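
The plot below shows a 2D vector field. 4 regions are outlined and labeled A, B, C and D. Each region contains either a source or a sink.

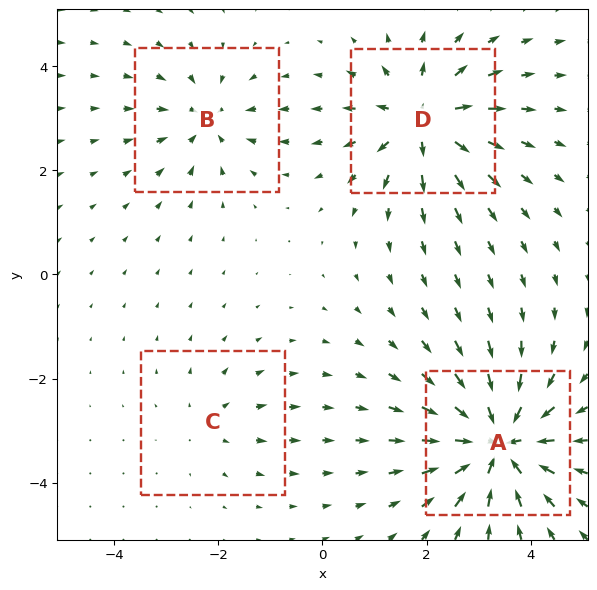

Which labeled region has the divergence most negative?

A

Divergence at each region's feature centre — A: about -8, B: about -4, C: about +2, D: about +6. Region A is most negative.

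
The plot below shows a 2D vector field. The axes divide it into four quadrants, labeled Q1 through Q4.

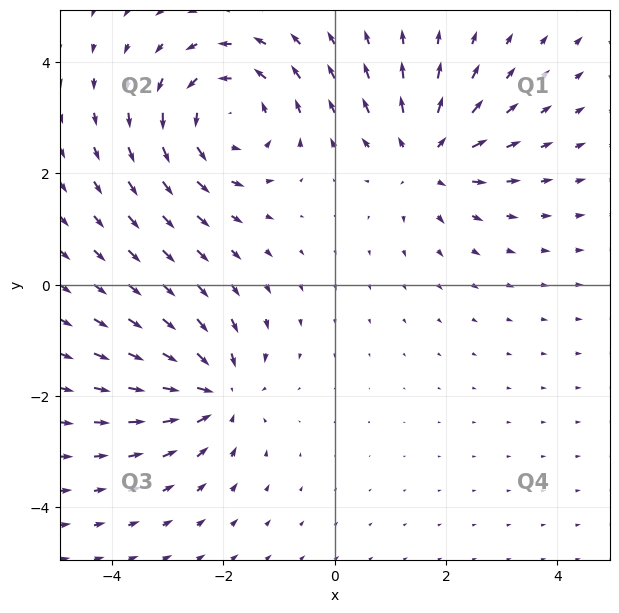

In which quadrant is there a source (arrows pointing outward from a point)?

Q1

The source sits at approximately (1.7, 2.3), which lies in quadrant Q1. The divergence there is about +4, positive as expected for a source.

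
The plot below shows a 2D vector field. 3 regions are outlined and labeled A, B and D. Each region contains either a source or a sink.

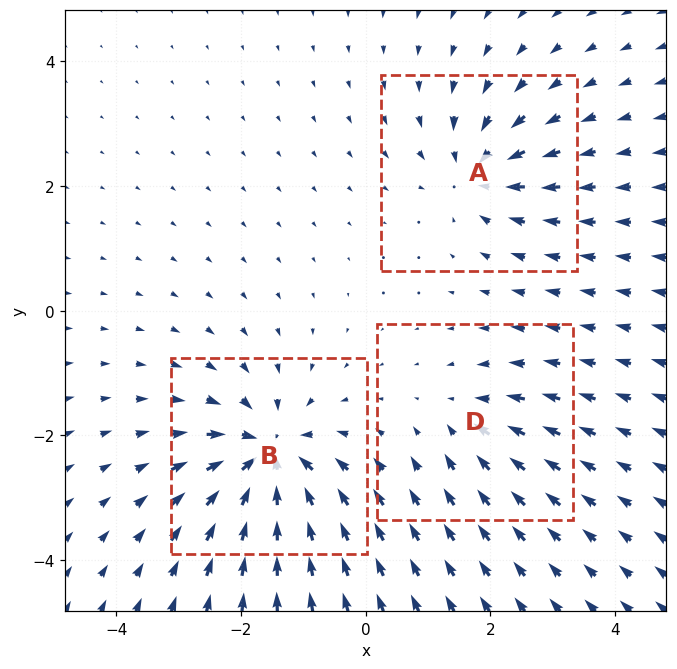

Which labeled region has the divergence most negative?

Divergence at each region's feature centre — A: about -4, B: about -6, D: about -3. Region B is most negative.

B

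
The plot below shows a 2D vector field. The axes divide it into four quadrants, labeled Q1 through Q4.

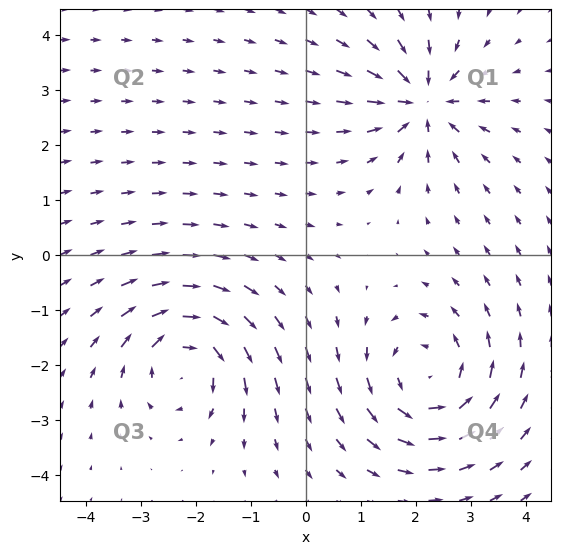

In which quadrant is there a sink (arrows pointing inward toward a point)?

The sink sits at approximately (2.1, 2.8), which lies in quadrant Q1. The divergence there is about -4, negative as expected for a sink.

Q1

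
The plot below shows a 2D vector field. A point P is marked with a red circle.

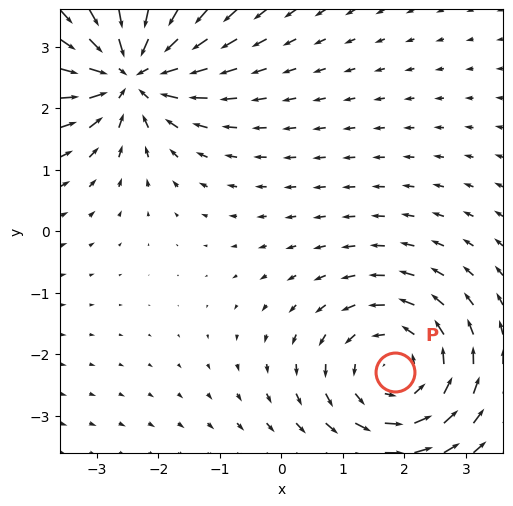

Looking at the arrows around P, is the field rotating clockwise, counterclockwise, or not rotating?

counterclockwise

Near P at (1.8, -2.3) the arrows circulate counterclockwise. The curl (z-component) there is about +3; positive curl means counterclockwise rotation.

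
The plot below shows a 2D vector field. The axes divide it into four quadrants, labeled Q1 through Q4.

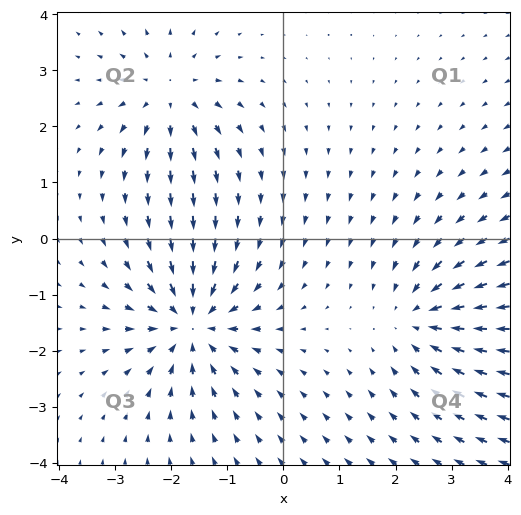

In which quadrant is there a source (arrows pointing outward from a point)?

Q2

The source sits at approximately (-2.0, 2.6), which lies in quadrant Q2. The divergence there is about +3, positive as expected for a source.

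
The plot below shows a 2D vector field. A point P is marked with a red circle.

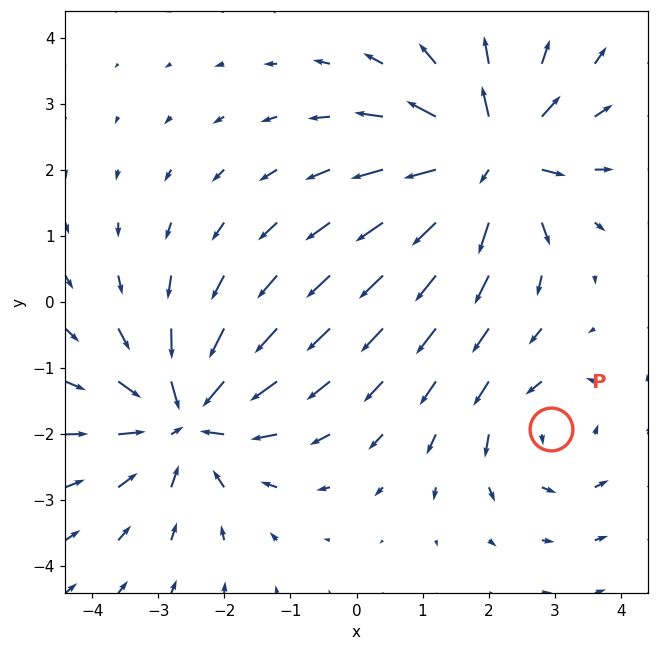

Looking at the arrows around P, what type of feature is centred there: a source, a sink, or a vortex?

At P (2.9, -1.9) the arrows circulate counterclockwise. Divergence ≈0, curl about +3 — near-zero divergence with nonzero curl is a vortex.

vortex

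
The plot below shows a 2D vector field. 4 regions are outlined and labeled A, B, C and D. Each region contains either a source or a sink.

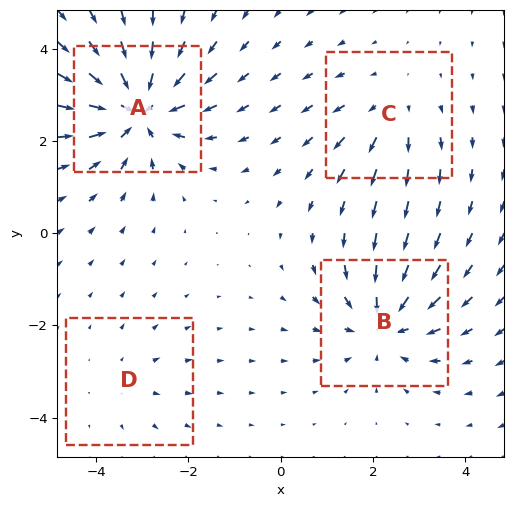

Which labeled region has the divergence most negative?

A

Divergence at each region's feature centre — A: about -7, B: about -5, C: about +3, D: about +2. Region A is most negative.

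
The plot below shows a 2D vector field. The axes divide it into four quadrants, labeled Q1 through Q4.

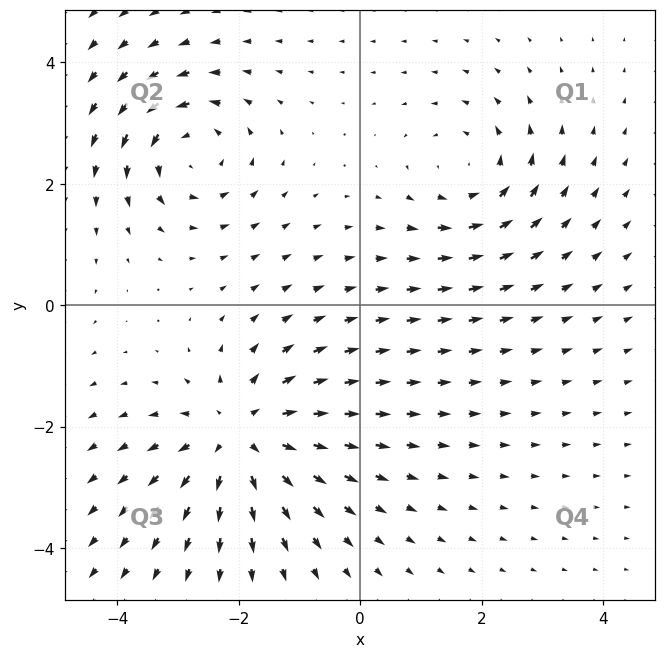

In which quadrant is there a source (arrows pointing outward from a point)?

Q3

The source sits at approximately (-2.0, -2.2), which lies in quadrant Q3. The divergence there is about +5, positive as expected for a source.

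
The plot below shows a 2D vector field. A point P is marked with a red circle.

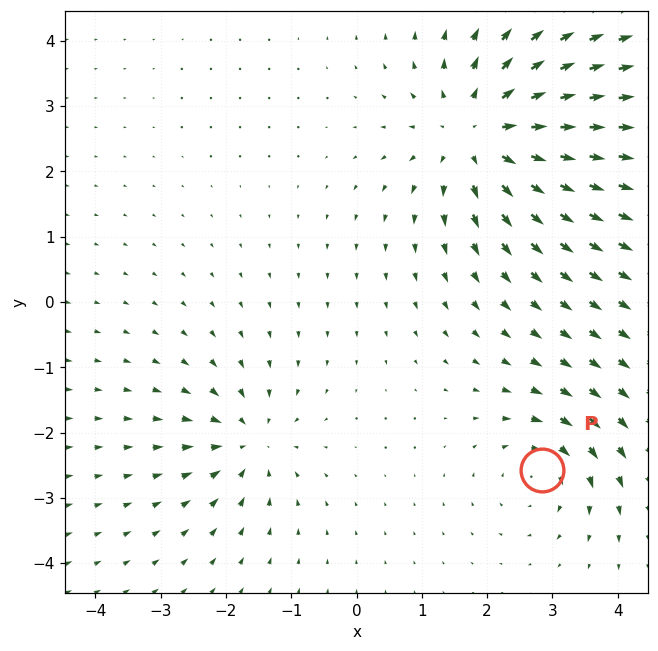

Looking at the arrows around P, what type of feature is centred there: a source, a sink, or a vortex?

At P (2.8, -2.6) the arrows circulate clockwise. Divergence ≈0, curl about -3 — near-zero divergence with nonzero curl is a vortex.

vortex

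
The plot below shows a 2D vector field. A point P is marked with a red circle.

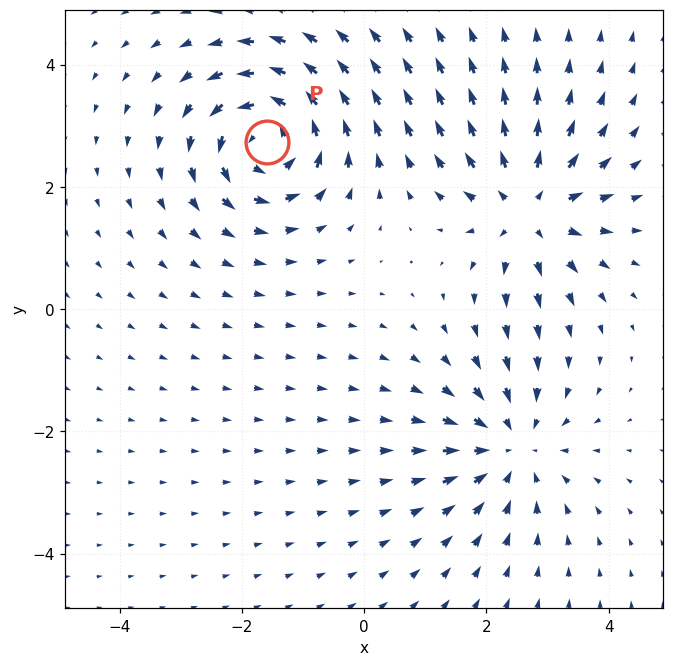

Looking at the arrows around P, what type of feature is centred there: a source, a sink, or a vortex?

vortex

At P (-1.6, 2.7) the arrows circulate counterclockwise. Divergence ≈0, curl about +6 — near-zero divergence with nonzero curl is a vortex.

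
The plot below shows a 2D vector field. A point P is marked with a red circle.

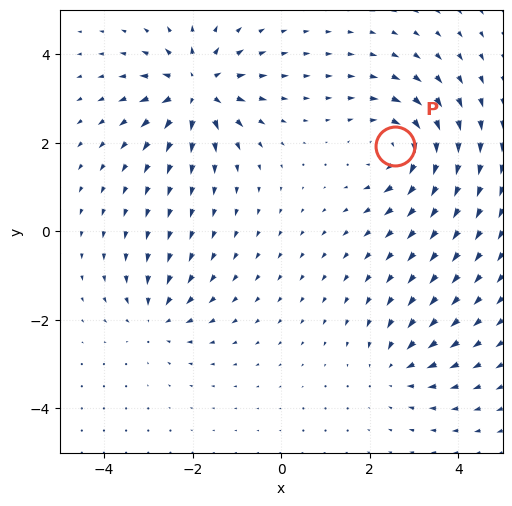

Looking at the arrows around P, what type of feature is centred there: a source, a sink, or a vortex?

vortex

At P (2.6, 1.9) the arrows circulate clockwise. Divergence ≈0, curl about -6 — near-zero divergence with nonzero curl is a vortex.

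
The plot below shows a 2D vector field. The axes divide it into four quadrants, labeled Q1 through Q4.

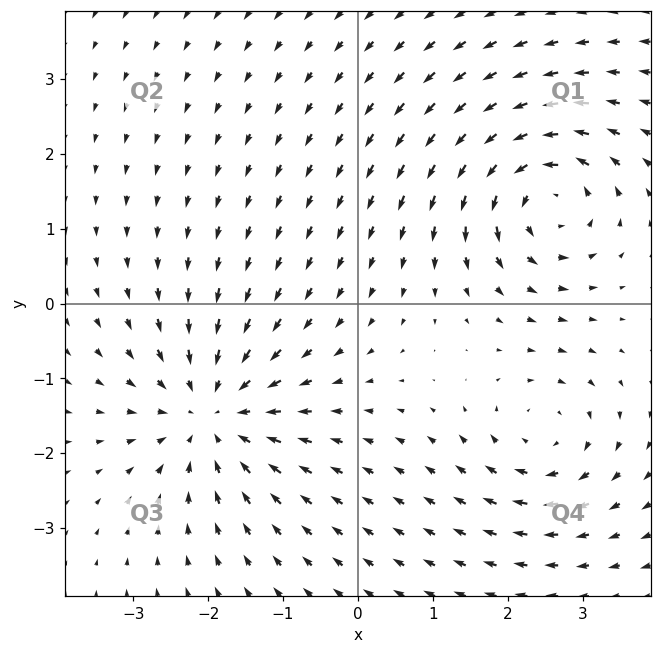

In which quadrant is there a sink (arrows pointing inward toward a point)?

Q3

The sink sits at approximately (-1.9, -1.5), which lies in quadrant Q3. The divergence there is about -5, negative as expected for a sink.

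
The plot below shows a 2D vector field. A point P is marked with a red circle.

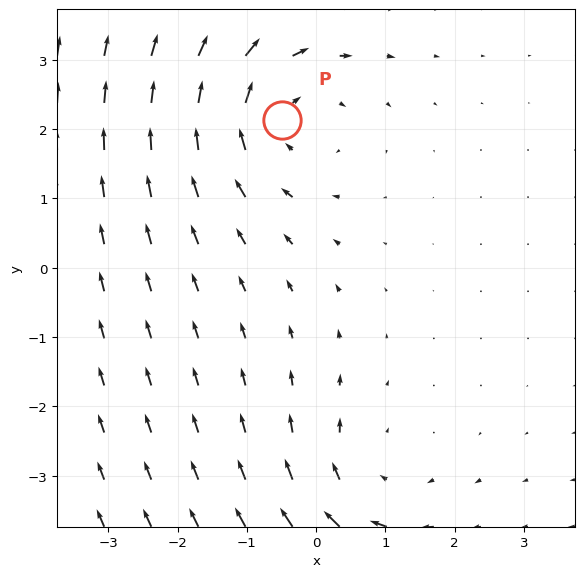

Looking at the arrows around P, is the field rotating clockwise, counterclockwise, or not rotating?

Near P at (-0.5, 2.1) the arrows circulate clockwise. The curl (z-component) there is about -3; negative curl means clockwise rotation.

clockwise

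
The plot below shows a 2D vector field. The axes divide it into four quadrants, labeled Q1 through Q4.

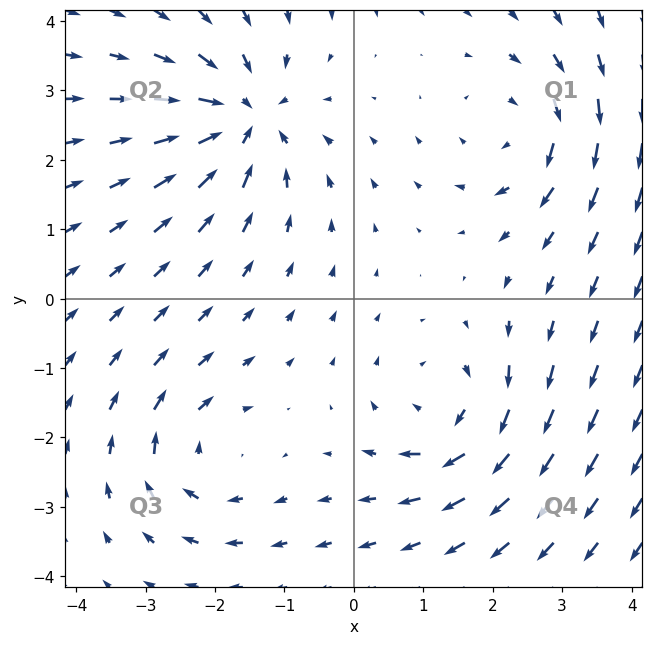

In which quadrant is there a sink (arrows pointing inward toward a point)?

The sink sits at approximately (-1.6, 2.6), which lies in quadrant Q2. The divergence there is about -6, negative as expected for a sink.

Q2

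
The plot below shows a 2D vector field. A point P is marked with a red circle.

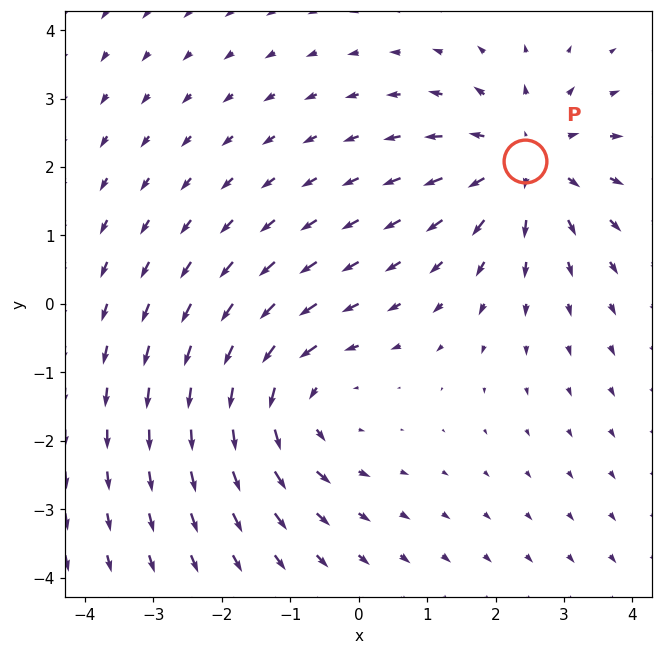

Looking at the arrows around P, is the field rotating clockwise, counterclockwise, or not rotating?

Near P at (2.4, 2.1) the arrows show no circulation. The curl there is ≈0.

not rotating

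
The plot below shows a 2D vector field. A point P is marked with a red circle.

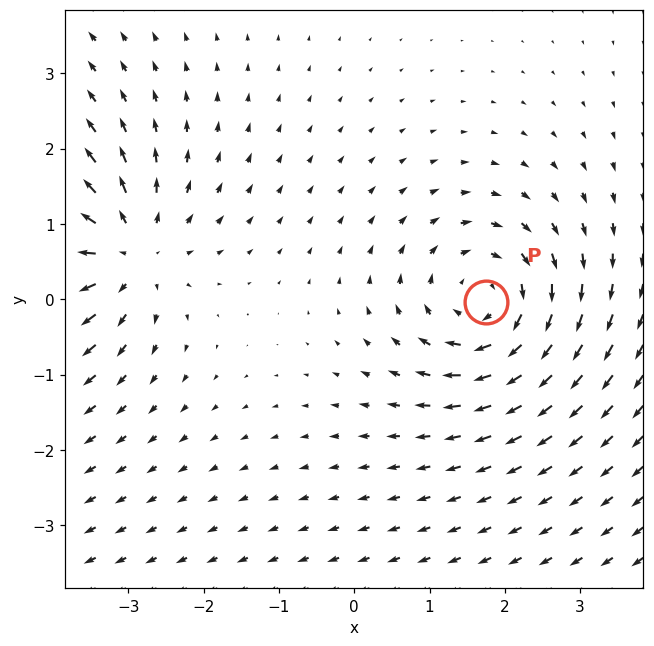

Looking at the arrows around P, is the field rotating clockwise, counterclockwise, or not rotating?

Near P at (1.7, -0.0) the arrows circulate clockwise. The curl (z-component) there is about -4; negative curl means clockwise rotation.

clockwise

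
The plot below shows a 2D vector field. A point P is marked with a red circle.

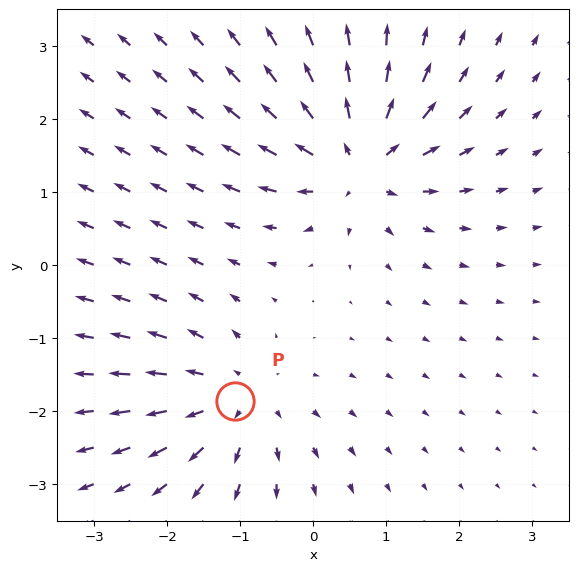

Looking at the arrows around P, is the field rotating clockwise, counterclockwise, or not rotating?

not rotating

Near P at (-1.1, -1.9) the arrows show no circulation. The curl there is ≈0.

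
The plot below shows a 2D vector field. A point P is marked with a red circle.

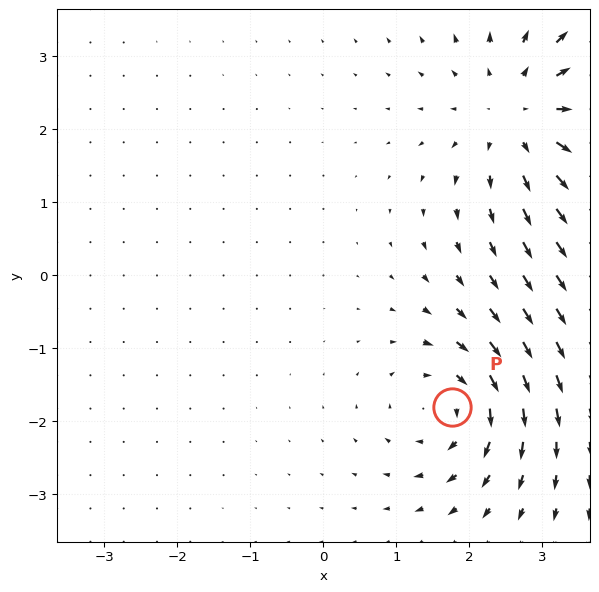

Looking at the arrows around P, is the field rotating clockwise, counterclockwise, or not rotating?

Near P at (1.8, -1.8) the arrows circulate clockwise. The curl (z-component) there is about -5; negative curl means clockwise rotation.

clockwise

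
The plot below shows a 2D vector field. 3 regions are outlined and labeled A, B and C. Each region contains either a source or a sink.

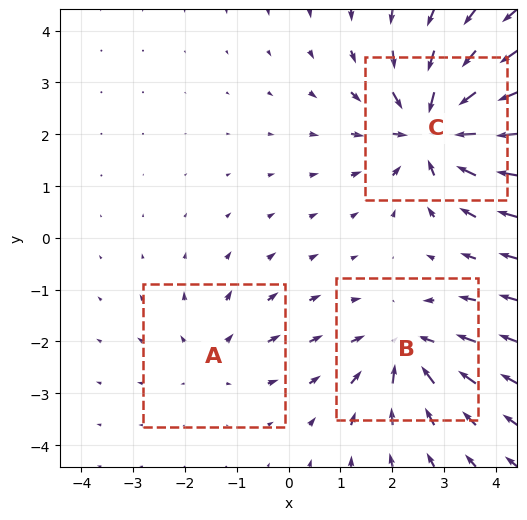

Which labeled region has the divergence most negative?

C

Divergence at each region's feature centre — A: about +2, B: about -4, C: about -6. Region C is most negative.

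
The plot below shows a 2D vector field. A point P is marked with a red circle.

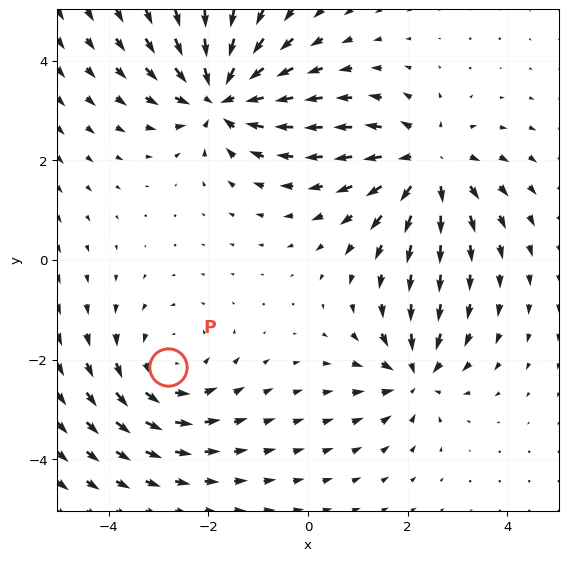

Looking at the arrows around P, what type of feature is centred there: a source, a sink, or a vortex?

At P (-2.8, -2.2) the arrows circulate counterclockwise. Divergence ≈0, curl about +3 — near-zero divergence with nonzero curl is a vortex.

vortex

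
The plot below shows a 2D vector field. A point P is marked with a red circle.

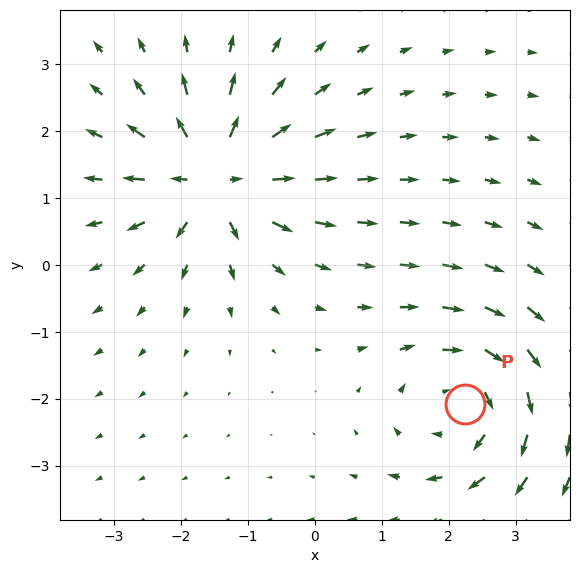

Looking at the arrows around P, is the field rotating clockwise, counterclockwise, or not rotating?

clockwise

Near P at (2.2, -2.1) the arrows circulate clockwise. The curl (z-component) there is about -4; negative curl means clockwise rotation.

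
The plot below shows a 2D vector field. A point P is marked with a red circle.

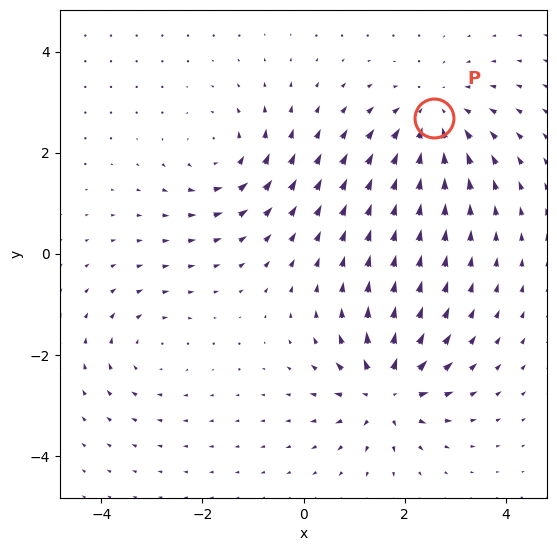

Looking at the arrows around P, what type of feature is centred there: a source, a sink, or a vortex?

sink

At P (2.6, 2.7) the arrows converge inward. Divergence about -4, curl ≈0 — negative divergence with near-zero curl is a sink.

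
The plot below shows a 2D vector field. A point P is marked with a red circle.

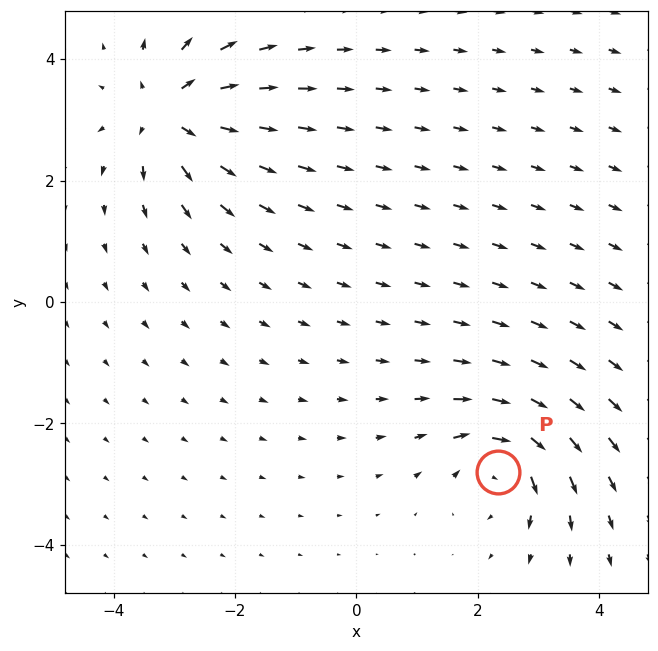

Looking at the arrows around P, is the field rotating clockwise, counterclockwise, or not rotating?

Near P at (2.3, -2.8) the arrows circulate clockwise. The curl (z-component) there is about -6; negative curl means clockwise rotation.

clockwise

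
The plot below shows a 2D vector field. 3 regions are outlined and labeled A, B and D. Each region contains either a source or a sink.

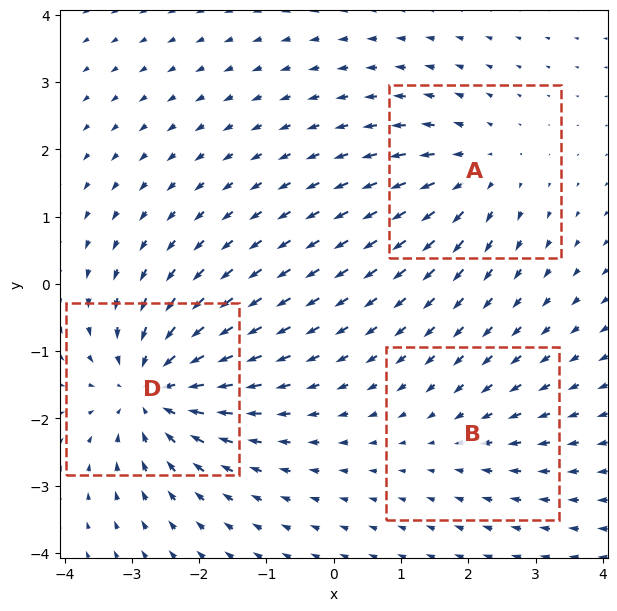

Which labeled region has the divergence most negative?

D

Divergence at each region's feature centre — A: about +3, B: about -2, D: about -5. Region D is most negative.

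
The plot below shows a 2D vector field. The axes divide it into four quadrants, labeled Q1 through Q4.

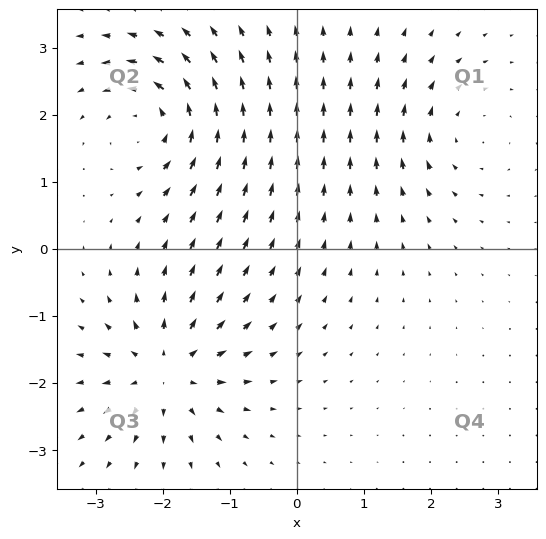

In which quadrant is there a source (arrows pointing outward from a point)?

The source sits at approximately (-1.9, -1.8), which lies in quadrant Q3. The divergence there is about +5, positive as expected for a source.

Q3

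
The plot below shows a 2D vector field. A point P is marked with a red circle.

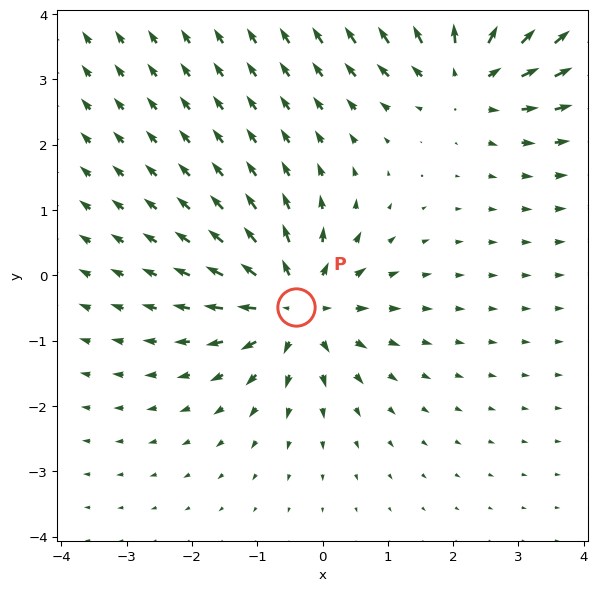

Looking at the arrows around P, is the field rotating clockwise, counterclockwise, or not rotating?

not rotating

Near P at (-0.4, -0.5) the arrows show no circulation. The curl there is ≈0.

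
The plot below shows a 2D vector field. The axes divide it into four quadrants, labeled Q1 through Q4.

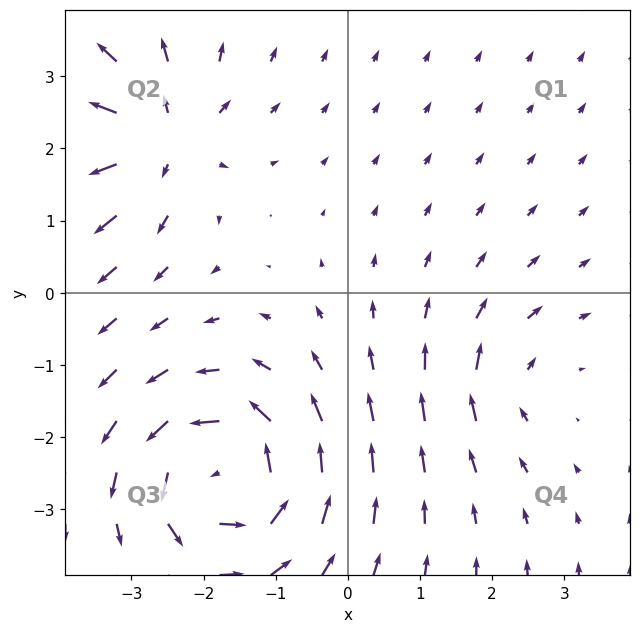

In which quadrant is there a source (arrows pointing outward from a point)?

Q2

The source sits at approximately (-2.6, 2.2), which lies in quadrant Q2. The divergence there is about +5, positive as expected for a source.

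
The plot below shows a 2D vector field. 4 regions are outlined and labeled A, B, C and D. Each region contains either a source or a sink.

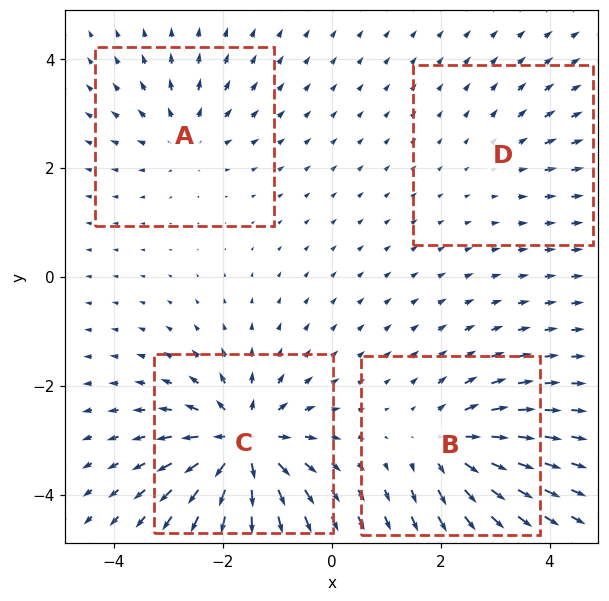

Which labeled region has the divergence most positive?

Divergence at each region's feature centre — A: about +4, B: about +6, C: about +9, D: about +2. Region C is most positive.

C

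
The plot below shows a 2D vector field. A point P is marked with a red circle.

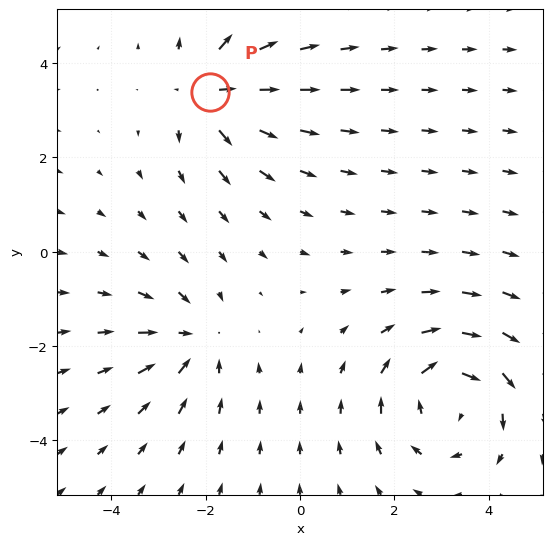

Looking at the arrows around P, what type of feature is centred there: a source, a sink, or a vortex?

At P (-1.9, 3.4) the arrows spread outward. Divergence about +4, curl ≈0 — positive divergence with near-zero curl is a source.

source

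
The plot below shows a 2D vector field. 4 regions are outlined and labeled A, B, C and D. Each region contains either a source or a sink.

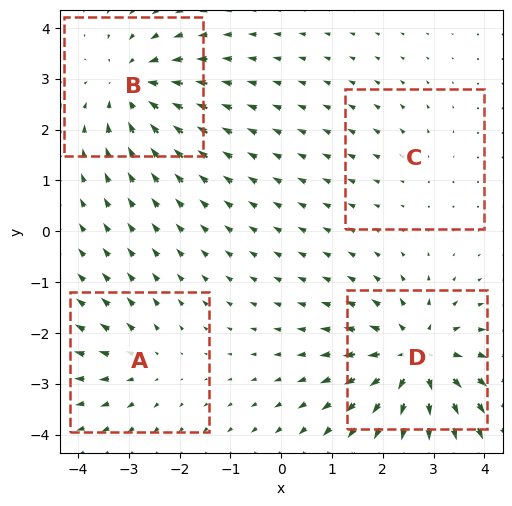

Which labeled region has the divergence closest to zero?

Divergence at each region's feature centre — A: about +3, B: about -5, C: about +2, D: about +7. Region C is closest to zero.

C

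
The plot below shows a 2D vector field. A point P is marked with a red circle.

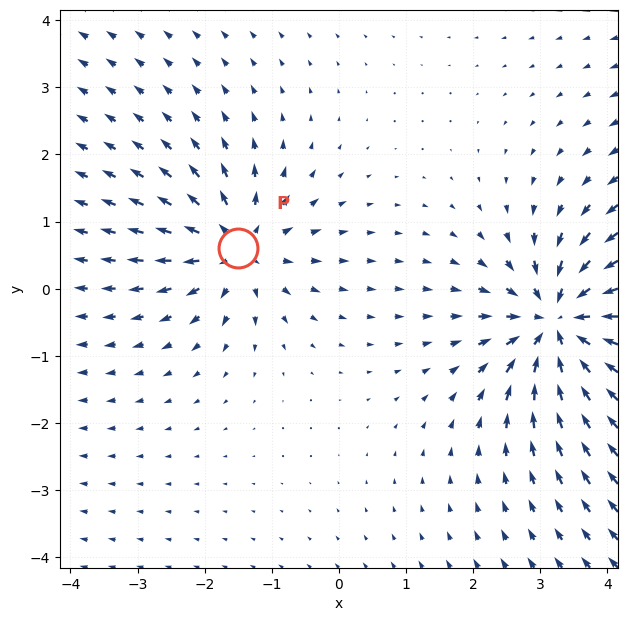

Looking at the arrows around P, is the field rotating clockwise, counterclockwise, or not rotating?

not rotating

Near P at (-1.5, 0.6) the arrows show no circulation. The curl there is ≈0.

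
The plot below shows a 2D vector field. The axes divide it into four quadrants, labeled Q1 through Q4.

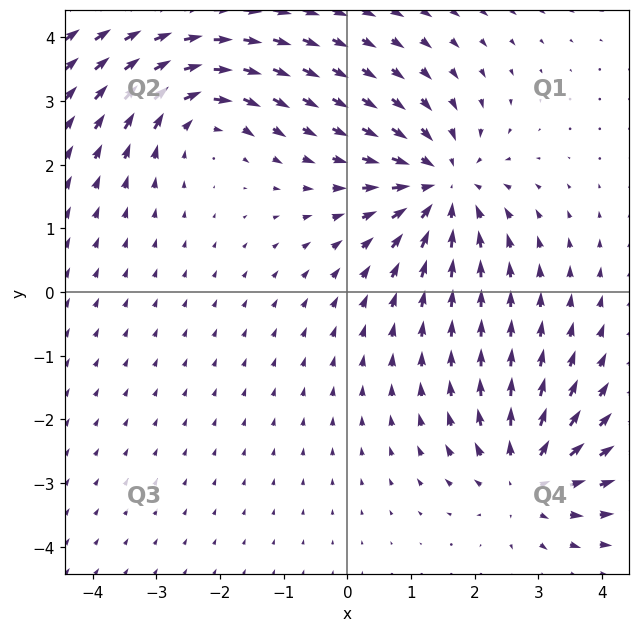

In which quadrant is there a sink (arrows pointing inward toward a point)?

Q1

The sink sits at approximately (1.5, 1.7), which lies in quadrant Q1. The divergence there is about -5, negative as expected for a sink.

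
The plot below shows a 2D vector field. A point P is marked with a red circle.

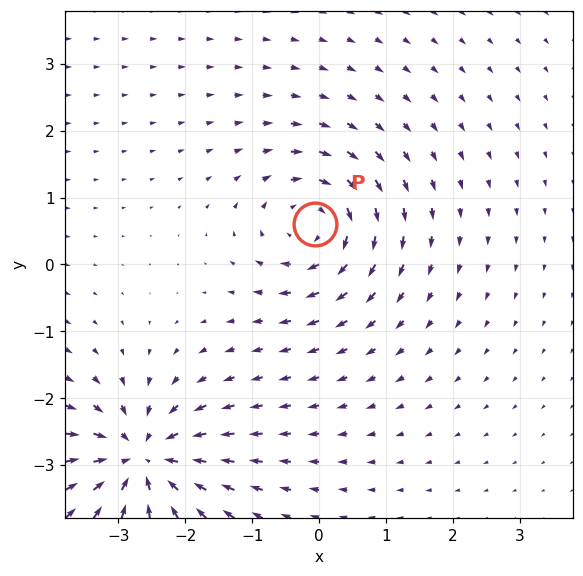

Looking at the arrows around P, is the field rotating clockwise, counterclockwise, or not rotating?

clockwise

Near P at (-0.1, 0.6) the arrows circulate clockwise. The curl (z-component) there is about -5; negative curl means clockwise rotation.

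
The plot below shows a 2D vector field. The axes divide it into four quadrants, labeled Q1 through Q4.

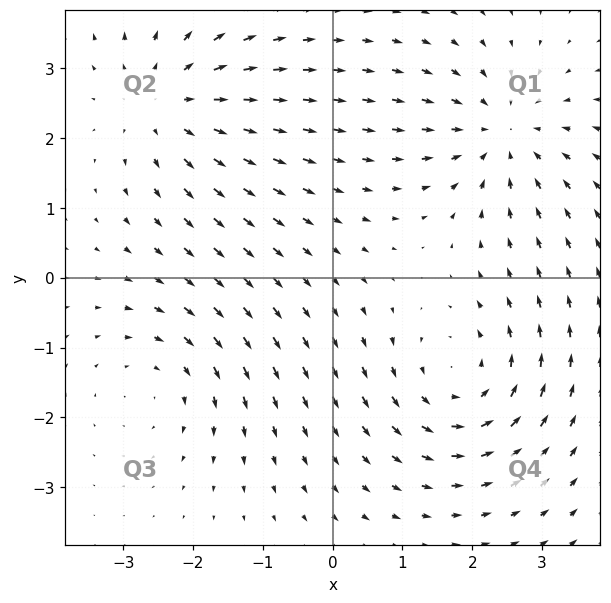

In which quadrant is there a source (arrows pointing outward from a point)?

Q2

The source sits at approximately (-2.4, 2.5), which lies in quadrant Q2. The divergence there is about +4, positive as expected for a source.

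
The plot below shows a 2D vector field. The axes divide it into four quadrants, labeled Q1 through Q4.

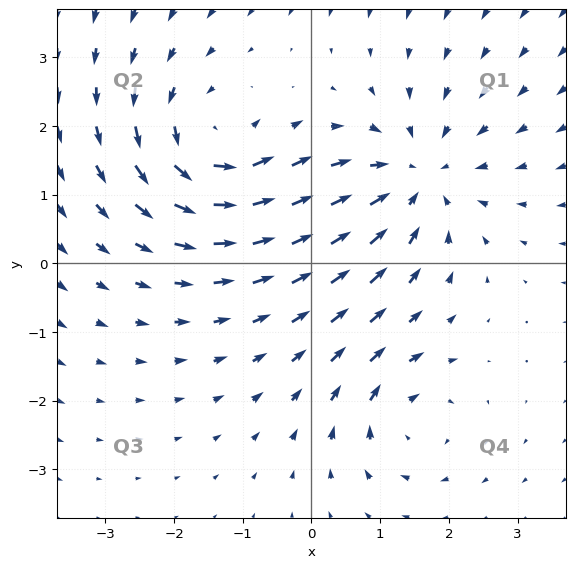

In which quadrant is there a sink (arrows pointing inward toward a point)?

The sink sits at approximately (1.5, 1.2), which lies in quadrant Q1. The divergence there is about -4, negative as expected for a sink.

Q1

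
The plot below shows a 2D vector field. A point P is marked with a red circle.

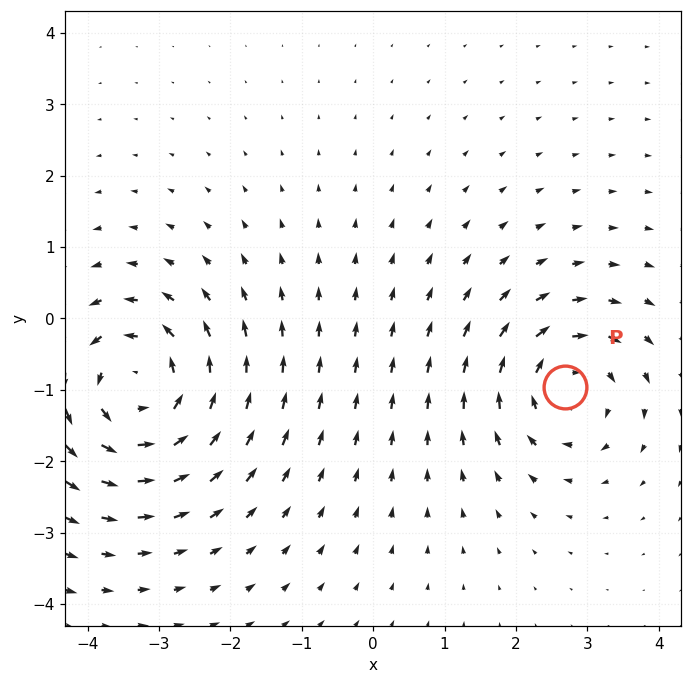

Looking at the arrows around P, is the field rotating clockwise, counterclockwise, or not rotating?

Near P at (2.7, -1.0) the arrows circulate clockwise. The curl (z-component) there is about -4; negative curl means clockwise rotation.

clockwise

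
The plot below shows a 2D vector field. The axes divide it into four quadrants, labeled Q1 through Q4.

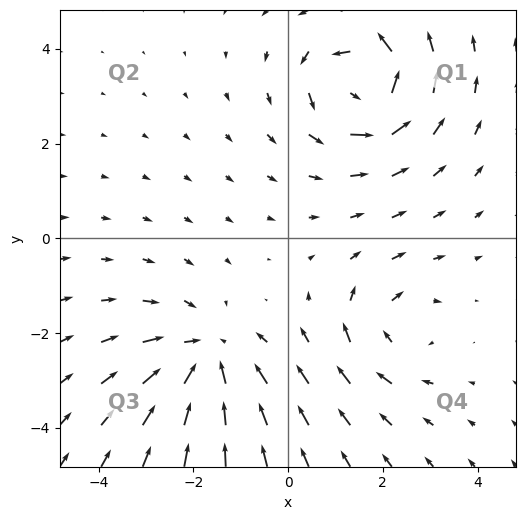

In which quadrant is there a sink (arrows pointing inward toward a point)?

The sink sits at approximately (-1.7, -2.5), which lies in quadrant Q3. The divergence there is about -4, negative as expected for a sink.

Q3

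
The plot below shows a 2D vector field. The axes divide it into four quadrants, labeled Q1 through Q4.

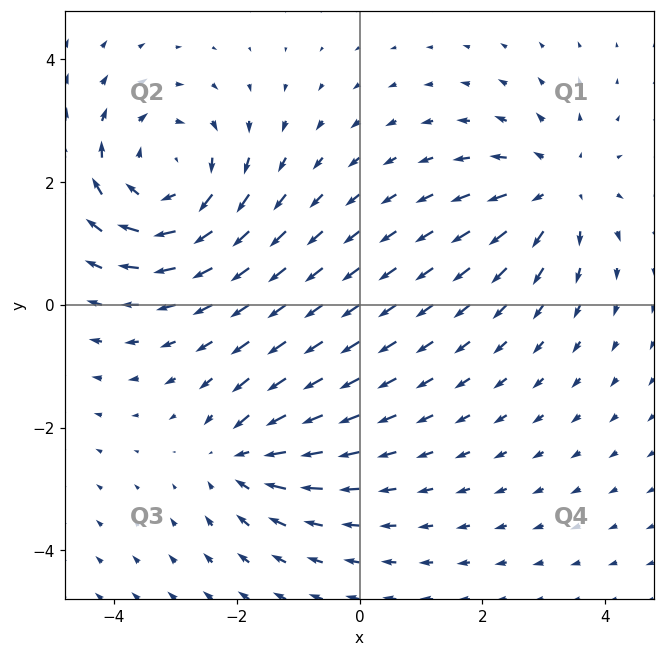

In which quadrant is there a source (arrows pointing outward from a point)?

Q1

The source sits at approximately (3.2, 1.9), which lies in quadrant Q1. The divergence there is about +3, positive as expected for a source.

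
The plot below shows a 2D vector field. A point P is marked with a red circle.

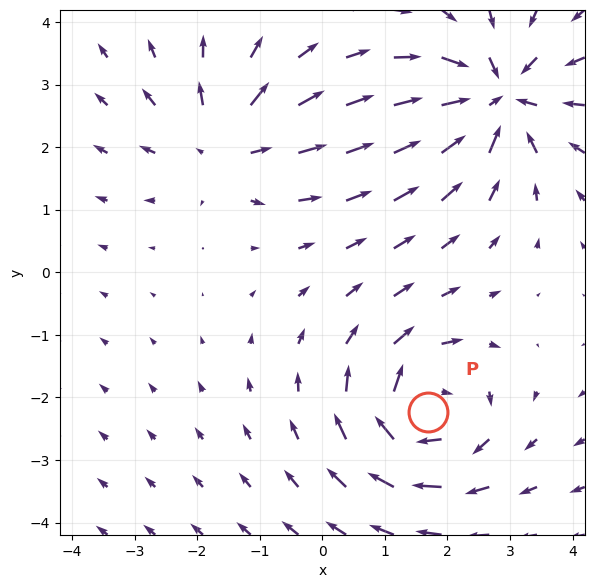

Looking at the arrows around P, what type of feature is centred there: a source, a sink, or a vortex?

vortex

At P (1.7, -2.2) the arrows circulate clockwise. Divergence ≈0, curl about -5 — near-zero divergence with nonzero curl is a vortex.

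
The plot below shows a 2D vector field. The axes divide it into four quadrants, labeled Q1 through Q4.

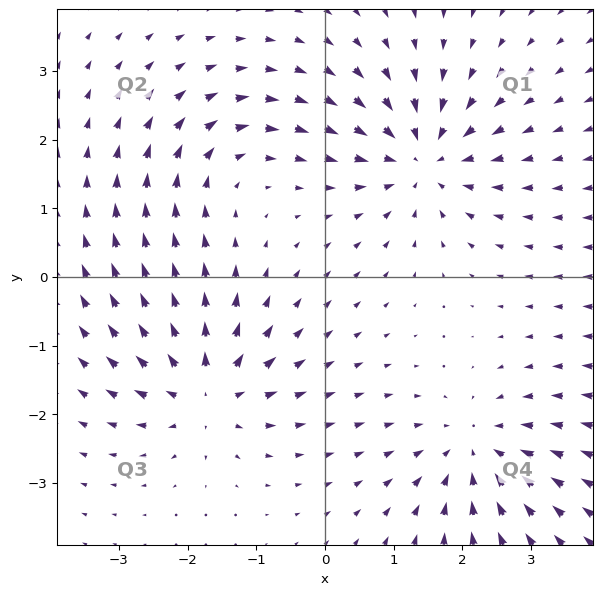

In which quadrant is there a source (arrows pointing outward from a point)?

Q3

The source sits at approximately (-1.7, -1.7), which lies in quadrant Q3. The divergence there is about +5, positive as expected for a source.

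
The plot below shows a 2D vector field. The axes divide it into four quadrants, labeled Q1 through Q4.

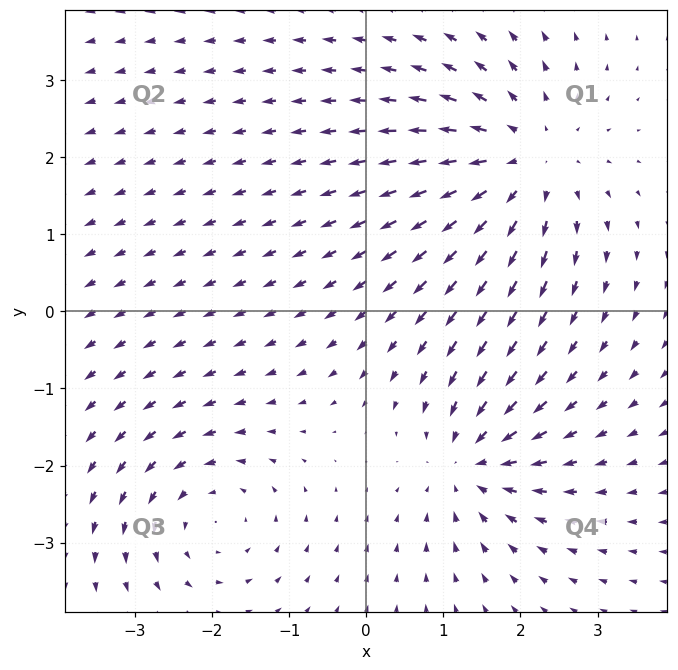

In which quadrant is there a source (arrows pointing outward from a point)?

Q1

The source sits at approximately (2.1, 1.9), which lies in quadrant Q1. The divergence there is about +4, positive as expected for a source.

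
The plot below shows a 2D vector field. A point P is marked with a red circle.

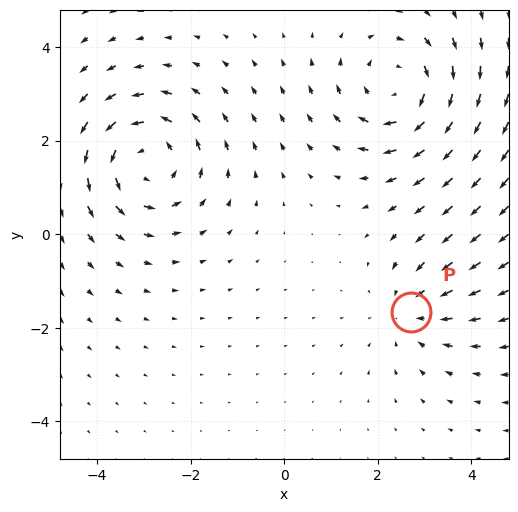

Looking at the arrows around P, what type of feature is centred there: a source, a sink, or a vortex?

At P (2.7, -1.7) the arrows converge inward. Divergence about -3, curl ≈0 — negative divergence with near-zero curl is a sink.

sink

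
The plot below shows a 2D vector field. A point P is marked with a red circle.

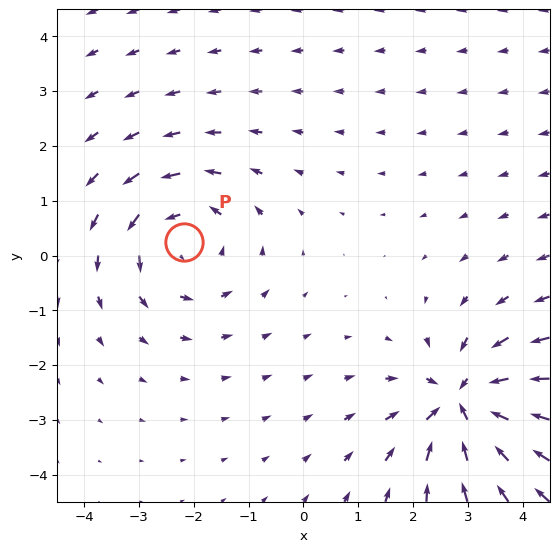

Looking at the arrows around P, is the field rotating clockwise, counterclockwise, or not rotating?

Near P at (-2.2, 0.3) the arrows circulate counterclockwise. The curl (z-component) there is about +4; positive curl means counterclockwise rotation.

counterclockwise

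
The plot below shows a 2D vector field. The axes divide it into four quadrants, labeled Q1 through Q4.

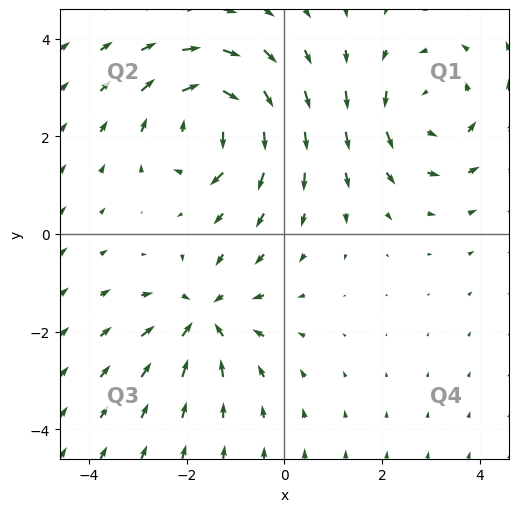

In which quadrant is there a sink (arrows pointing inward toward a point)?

Q3

The sink sits at approximately (-1.6, -1.7), which lies in quadrant Q3. The divergence there is about -4, negative as expected for a sink.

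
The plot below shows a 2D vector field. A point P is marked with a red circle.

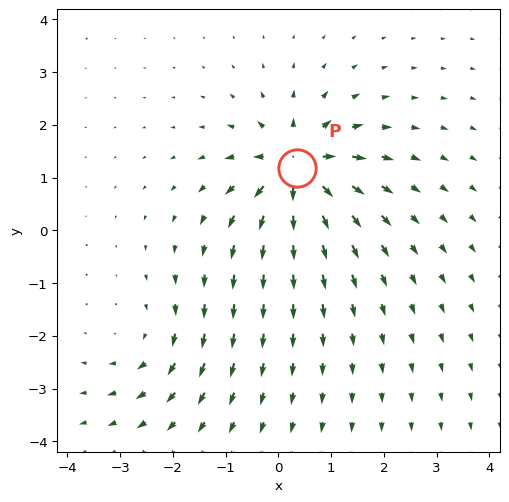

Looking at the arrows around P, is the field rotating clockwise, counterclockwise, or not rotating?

Near P at (0.4, 1.2) the arrows show no circulation. The curl there is ≈0.

not rotating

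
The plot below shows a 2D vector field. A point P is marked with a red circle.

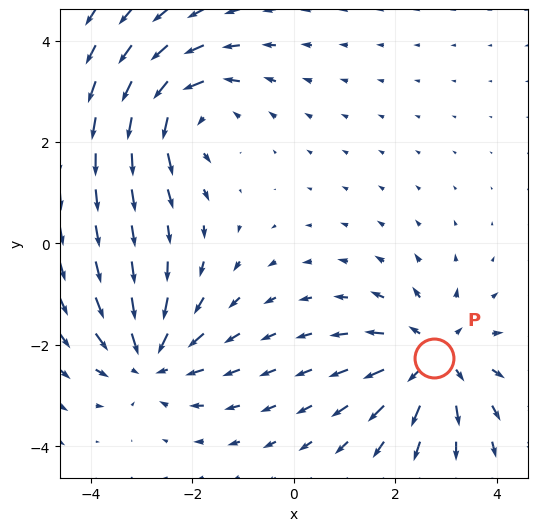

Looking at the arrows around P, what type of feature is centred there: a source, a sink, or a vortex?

At P (2.8, -2.3) the arrows spread outward. Divergence about +5, curl ≈0 — positive divergence with near-zero curl is a source.

source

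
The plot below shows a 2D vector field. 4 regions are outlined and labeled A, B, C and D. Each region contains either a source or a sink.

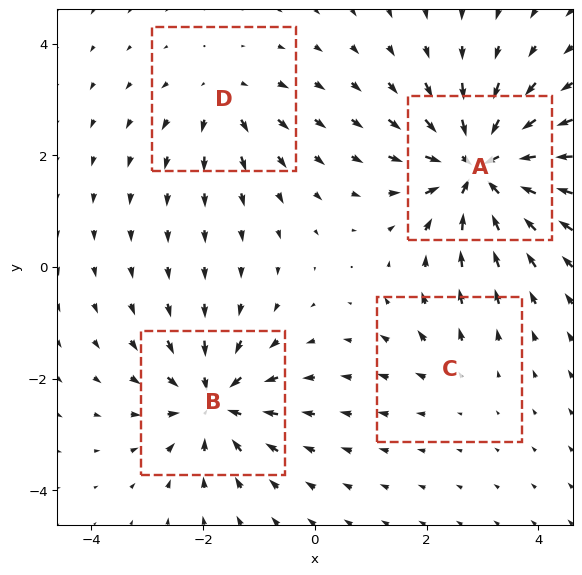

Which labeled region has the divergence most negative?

A

Divergence at each region's feature centre — A: about -9, B: about -6, C: about +2, D: about +4. Region A is most negative.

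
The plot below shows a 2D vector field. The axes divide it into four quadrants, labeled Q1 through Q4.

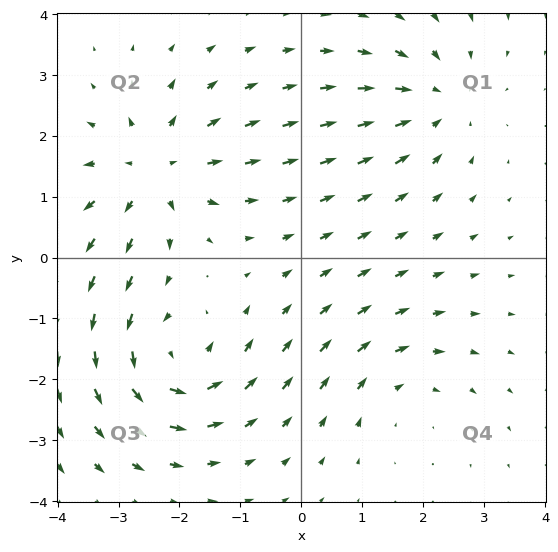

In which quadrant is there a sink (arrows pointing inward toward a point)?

The sink sits at approximately (2.2, 2.6), which lies in quadrant Q1. The divergence there is about -3, negative as expected for a sink.

Q1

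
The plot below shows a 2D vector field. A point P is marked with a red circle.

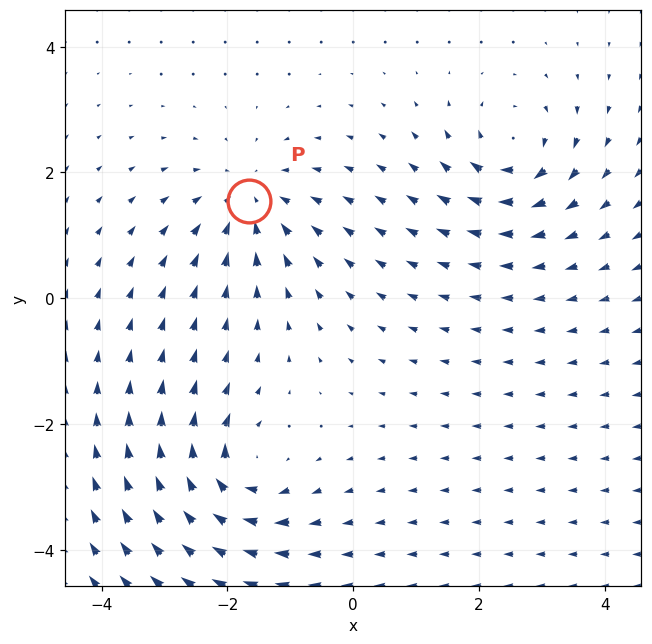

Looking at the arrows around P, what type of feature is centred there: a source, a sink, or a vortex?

sink

At P (-1.7, 1.5) the arrows converge inward. Divergence about -4, curl ≈0 — negative divergence with near-zero curl is a sink.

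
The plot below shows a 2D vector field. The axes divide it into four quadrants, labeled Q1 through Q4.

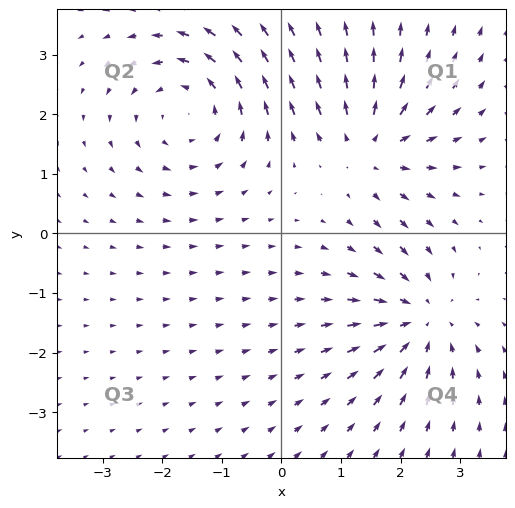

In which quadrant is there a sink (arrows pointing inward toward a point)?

Q4

The sink sits at approximately (2.3, -1.5), which lies in quadrant Q4. The divergence there is about -4, negative as expected for a sink.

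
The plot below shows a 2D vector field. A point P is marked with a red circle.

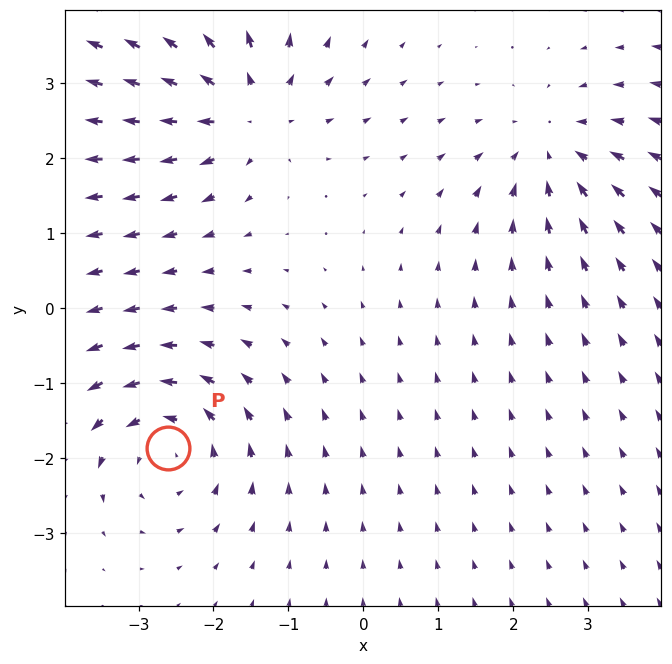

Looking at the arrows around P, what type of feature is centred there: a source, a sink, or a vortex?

vortex

At P (-2.6, -1.9) the arrows circulate counterclockwise. Divergence ≈0, curl about +4 — near-zero divergence with nonzero curl is a vortex.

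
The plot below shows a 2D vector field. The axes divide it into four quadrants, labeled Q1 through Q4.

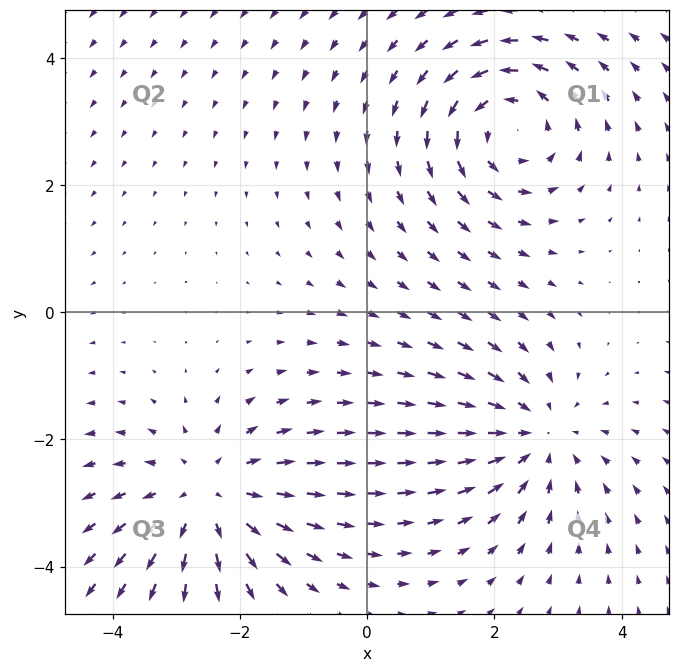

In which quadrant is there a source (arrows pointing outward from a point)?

Q3

The source sits at approximately (-2.5, -2.9), which lies in quadrant Q3. The divergence there is about +3, positive as expected for a source.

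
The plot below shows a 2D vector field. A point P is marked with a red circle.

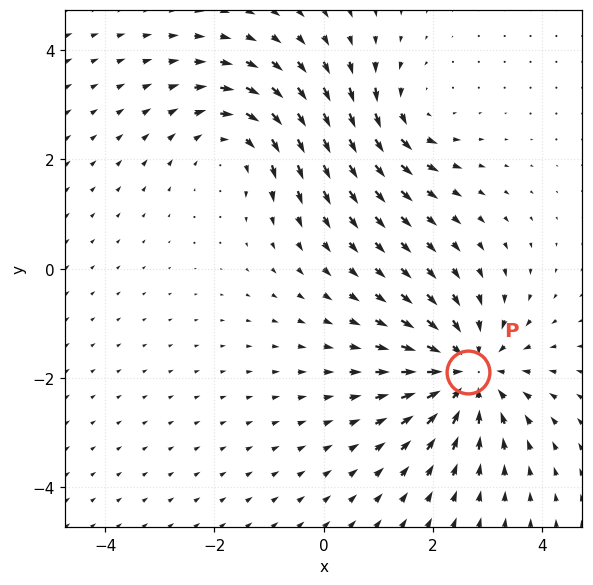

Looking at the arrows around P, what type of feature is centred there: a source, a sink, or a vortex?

At P (2.6, -1.9) the arrows converge inward. Divergence about -4, curl ≈0 — negative divergence with near-zero curl is a sink.

sink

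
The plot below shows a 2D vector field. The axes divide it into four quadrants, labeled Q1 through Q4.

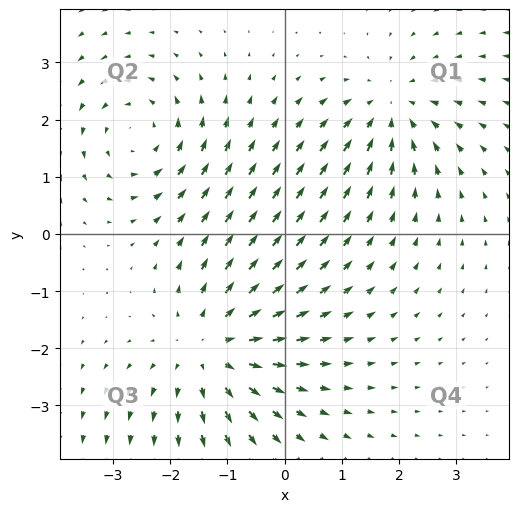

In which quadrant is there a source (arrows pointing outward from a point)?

Q3

The source sits at approximately (-1.3, -2.0), which lies in quadrant Q3. The divergence there is about +4, positive as expected for a source.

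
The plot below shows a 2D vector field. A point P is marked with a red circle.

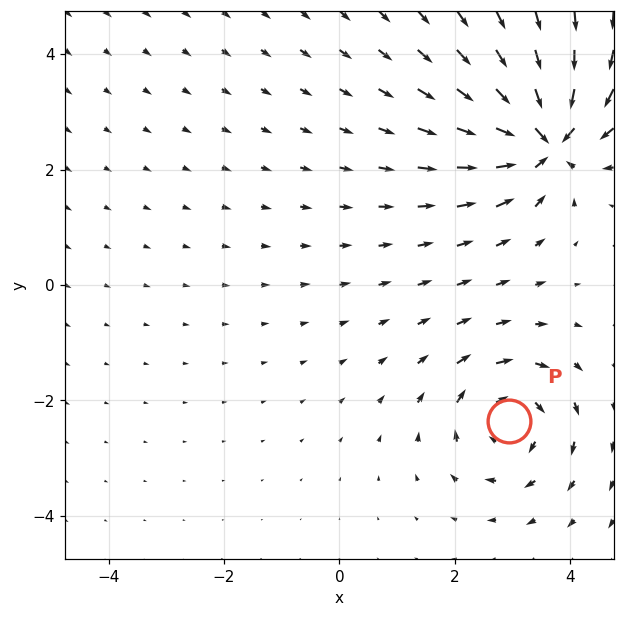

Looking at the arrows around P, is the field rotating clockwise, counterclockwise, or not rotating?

clockwise

Near P at (2.9, -2.4) the arrows circulate clockwise. The curl (z-component) there is about -4; negative curl means clockwise rotation.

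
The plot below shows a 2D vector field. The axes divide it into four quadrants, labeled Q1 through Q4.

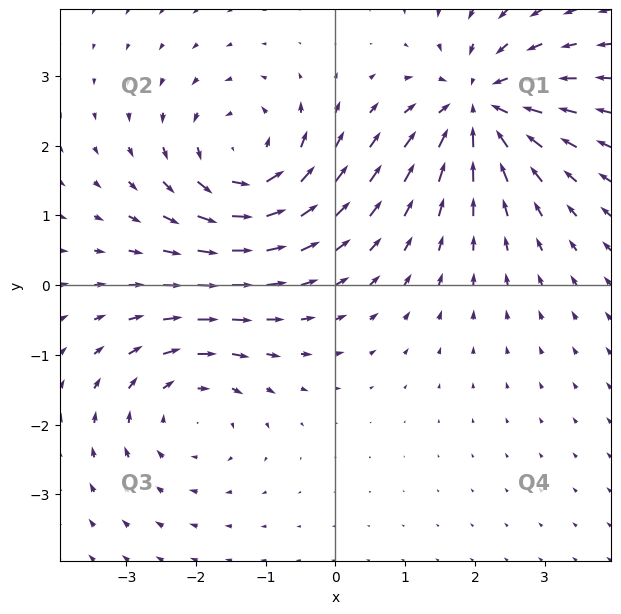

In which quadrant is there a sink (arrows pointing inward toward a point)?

Q1

The sink sits at approximately (2.1, 2.6), which lies in quadrant Q1. The divergence there is about -6, negative as expected for a sink.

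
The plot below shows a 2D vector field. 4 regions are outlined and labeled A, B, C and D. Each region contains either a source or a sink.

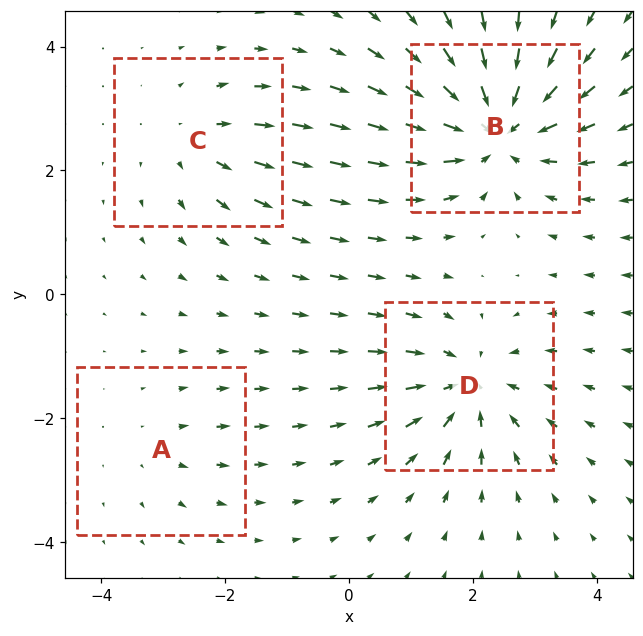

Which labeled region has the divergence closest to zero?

A

Divergence at each region's feature centre — A: about +2, B: about -7, C: about +3, D: about -5. Region A is closest to zero.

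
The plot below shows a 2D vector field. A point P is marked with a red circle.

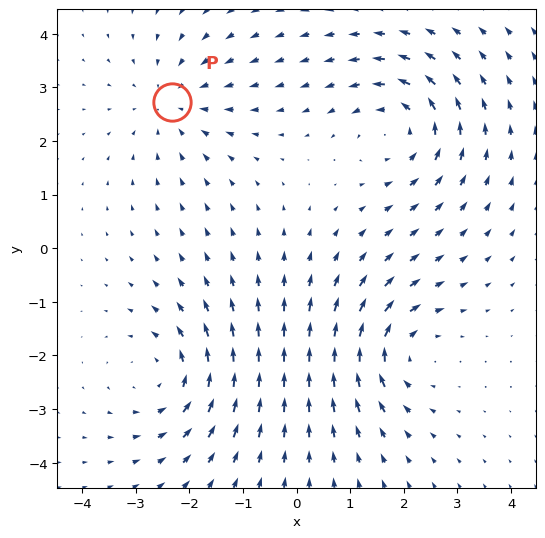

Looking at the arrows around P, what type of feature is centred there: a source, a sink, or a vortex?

At P (-2.3, 2.7) the arrows converge inward. Divergence about -3, curl ≈0 — negative divergence with near-zero curl is a sink.

sink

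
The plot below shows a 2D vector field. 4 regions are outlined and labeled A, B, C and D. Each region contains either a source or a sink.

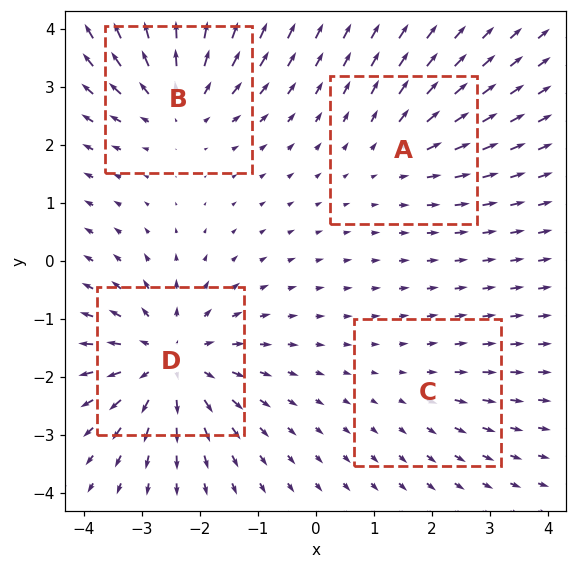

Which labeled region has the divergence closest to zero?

C

Divergence at each region's feature centre — A: about +3, B: about +4, C: about +2, D: about +6. Region C is closest to zero.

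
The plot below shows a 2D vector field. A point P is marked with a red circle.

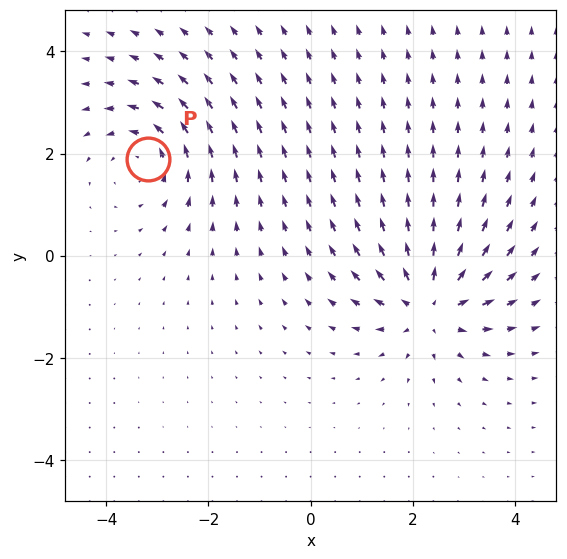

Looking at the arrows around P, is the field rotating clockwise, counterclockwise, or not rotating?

Near P at (-3.2, 1.9) the arrows circulate counterclockwise. The curl (z-component) there is about +3; positive curl means counterclockwise rotation.

counterclockwise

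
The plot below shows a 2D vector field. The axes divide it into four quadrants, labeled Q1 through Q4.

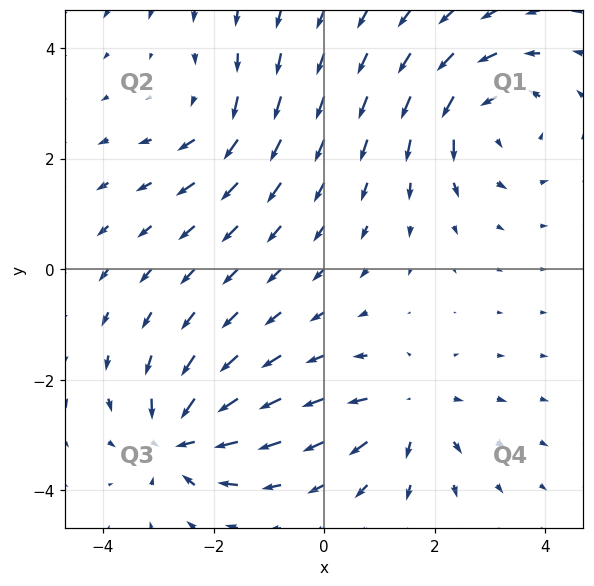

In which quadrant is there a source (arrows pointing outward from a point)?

The source sits at approximately (1.5, -2.6), which lies in quadrant Q4. The divergence there is about +4, positive as expected for a source.

Q4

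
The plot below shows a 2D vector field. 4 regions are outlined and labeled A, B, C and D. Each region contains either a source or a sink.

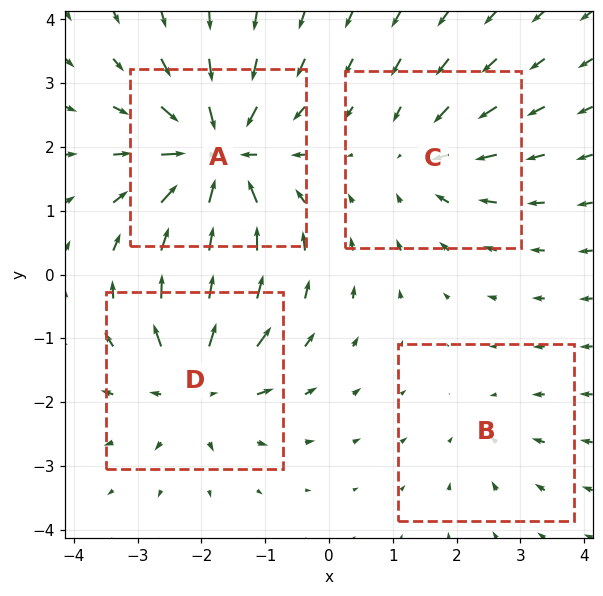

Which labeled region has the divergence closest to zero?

B

Divergence at each region's feature centre — A: about -8, B: about -2, C: about -4, D: about +6. Region B is closest to zero.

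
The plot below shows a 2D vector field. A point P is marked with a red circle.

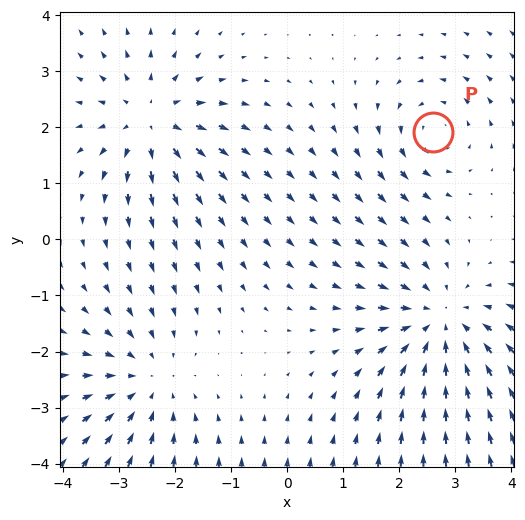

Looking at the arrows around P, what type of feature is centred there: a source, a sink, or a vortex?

vortex

At P (2.6, 1.9) the arrows circulate counterclockwise. Divergence ≈0, curl about +3 — near-zero divergence with nonzero curl is a vortex.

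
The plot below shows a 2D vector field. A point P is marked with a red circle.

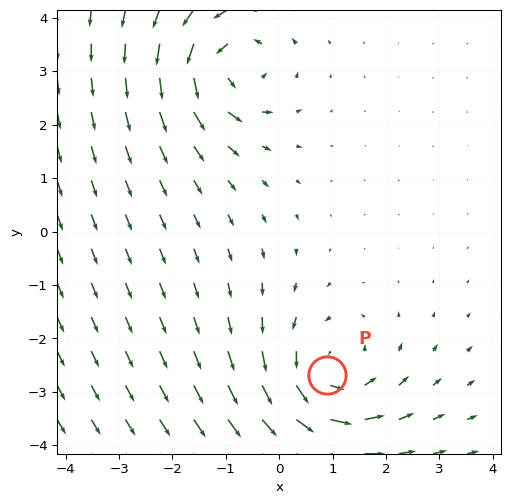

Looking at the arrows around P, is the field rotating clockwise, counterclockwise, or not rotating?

counterclockwise

Near P at (0.9, -2.7) the arrows circulate counterclockwise. The curl (z-component) there is about +4; positive curl means counterclockwise rotation.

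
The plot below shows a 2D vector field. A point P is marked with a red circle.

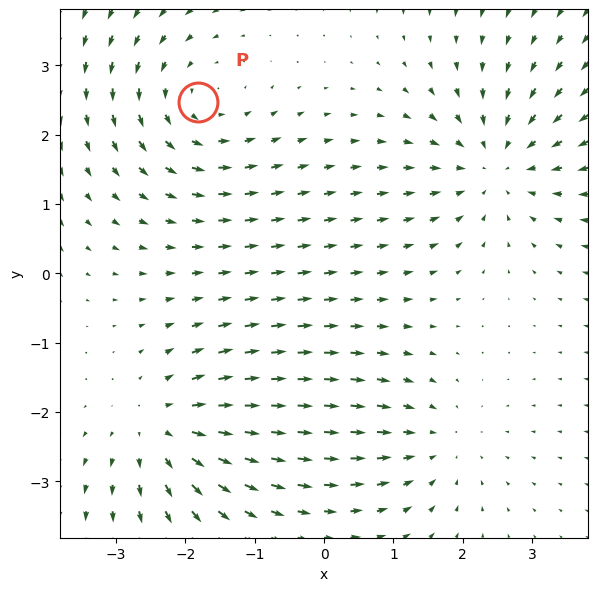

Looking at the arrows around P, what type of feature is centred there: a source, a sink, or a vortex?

At P (-1.8, 2.5) the arrows circulate counterclockwise. Divergence ≈0, curl about +3 — near-zero divergence with nonzero curl is a vortex.

vortex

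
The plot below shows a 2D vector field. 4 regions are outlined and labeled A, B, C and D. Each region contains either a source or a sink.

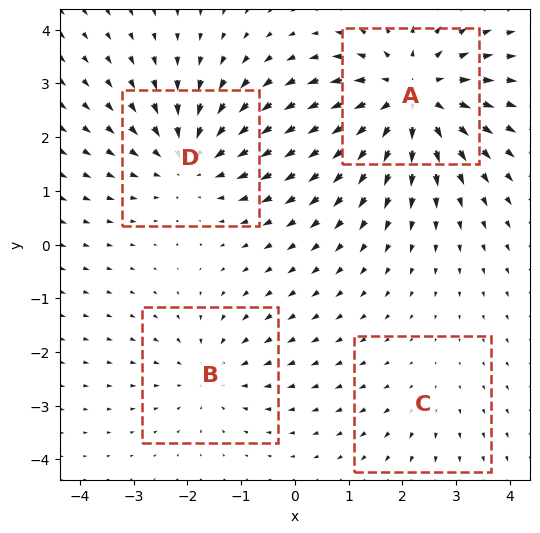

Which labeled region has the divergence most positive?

A

Divergence at each region's feature centre — A: about +6, B: about -3, C: about +2, D: about -4. Region A is most positive.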